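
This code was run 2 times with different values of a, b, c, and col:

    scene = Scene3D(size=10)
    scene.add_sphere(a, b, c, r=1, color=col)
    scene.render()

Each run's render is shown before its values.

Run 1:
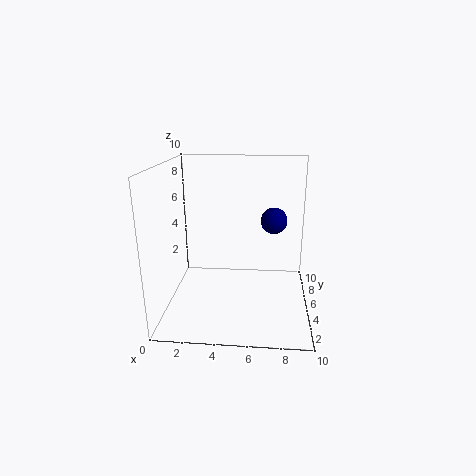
a = 7.5, b = 7.5, c = 5.5, col = 'navy'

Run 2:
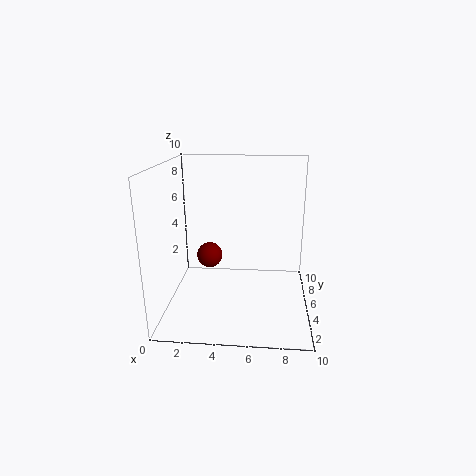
a = 2.5, b = 7.5, c = 2.5, col = 'maroon'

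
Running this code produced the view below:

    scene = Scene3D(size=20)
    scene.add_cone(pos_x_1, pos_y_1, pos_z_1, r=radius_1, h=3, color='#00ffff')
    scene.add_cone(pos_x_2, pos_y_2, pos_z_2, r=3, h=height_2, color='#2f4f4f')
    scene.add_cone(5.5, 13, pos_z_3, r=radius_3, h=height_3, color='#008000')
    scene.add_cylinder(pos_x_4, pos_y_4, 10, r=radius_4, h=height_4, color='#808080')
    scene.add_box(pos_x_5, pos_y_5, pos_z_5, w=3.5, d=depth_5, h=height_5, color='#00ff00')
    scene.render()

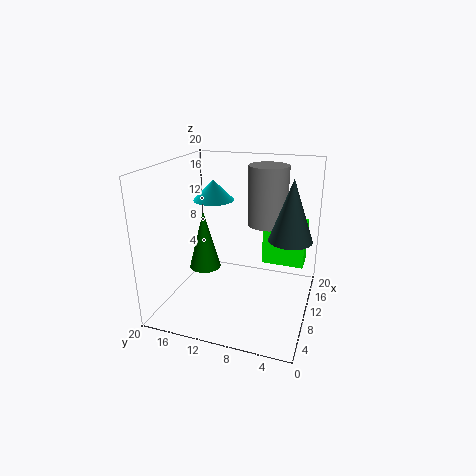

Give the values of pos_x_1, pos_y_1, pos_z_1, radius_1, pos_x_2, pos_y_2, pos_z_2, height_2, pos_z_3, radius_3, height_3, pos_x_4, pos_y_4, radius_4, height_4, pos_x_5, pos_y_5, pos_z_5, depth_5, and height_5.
pos_x_1 = 13.5; pos_y_1 = 15; pos_z_1 = 14; radius_1 = 3; pos_x_2 = 11.5; pos_y_2 = 3; pos_z_2 = 10; height_2 = 8.5; pos_z_3 = 7.5; radius_3 = 2; height_3 = 7.5; pos_x_4 = 16.5; pos_y_4 = 7.5; radius_4 = 3; height_4 = 9; pos_x_5 = 16; pos_y_5 = 1.5; pos_z_5 = 3.5; depth_5 = 6.5; height_5 = 7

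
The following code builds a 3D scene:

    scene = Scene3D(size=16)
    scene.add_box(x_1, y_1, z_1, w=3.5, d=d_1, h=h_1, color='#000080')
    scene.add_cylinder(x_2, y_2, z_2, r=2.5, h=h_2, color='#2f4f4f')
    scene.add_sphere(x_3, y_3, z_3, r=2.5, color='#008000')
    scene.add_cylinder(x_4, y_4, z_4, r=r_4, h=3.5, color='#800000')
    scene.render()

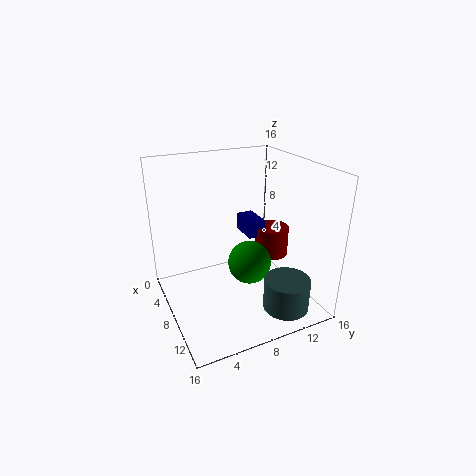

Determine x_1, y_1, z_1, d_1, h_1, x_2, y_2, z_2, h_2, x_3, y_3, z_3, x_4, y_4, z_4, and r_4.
x_1 = 3.5; y_1 = 10; z_1 = 7; d_1 = 2; h_1 = 2; x_2 = 13; y_2 = 11.5; z_2 = 1; h_2 = 3.5; x_3 = 8; y_3 = 9.5; z_3 = 4.5; x_4 = 7; y_4 = 13; z_4 = 4.5; r_4 = 2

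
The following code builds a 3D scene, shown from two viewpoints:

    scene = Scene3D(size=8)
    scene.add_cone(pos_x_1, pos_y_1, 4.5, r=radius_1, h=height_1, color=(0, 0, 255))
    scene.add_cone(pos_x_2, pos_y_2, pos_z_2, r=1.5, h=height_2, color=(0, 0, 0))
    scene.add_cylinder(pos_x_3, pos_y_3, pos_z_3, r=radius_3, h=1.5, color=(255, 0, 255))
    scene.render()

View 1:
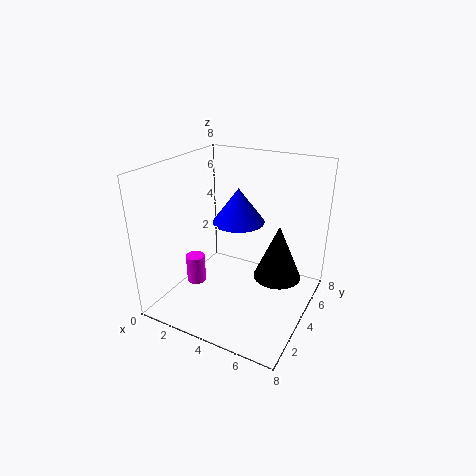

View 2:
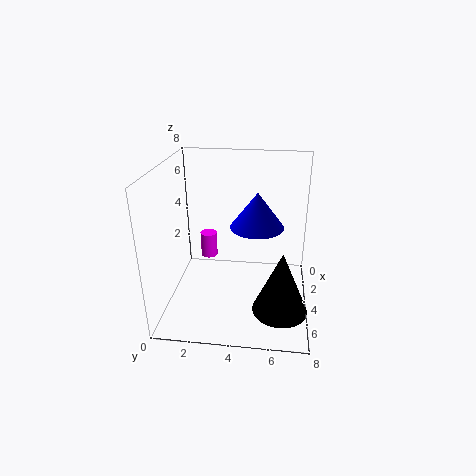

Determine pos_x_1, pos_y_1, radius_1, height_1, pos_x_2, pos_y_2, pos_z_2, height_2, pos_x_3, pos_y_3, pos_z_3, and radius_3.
pos_x_1 = 3.5, pos_y_1 = 5, radius_1 = 1.5, height_1 = 2, pos_x_2 = 5.5, pos_y_2 = 6.5, pos_z_2 = 0.5, height_2 = 3.5, pos_x_3 = 2.5, pos_y_3 = 2, pos_z_3 = 2, radius_3 = 0.5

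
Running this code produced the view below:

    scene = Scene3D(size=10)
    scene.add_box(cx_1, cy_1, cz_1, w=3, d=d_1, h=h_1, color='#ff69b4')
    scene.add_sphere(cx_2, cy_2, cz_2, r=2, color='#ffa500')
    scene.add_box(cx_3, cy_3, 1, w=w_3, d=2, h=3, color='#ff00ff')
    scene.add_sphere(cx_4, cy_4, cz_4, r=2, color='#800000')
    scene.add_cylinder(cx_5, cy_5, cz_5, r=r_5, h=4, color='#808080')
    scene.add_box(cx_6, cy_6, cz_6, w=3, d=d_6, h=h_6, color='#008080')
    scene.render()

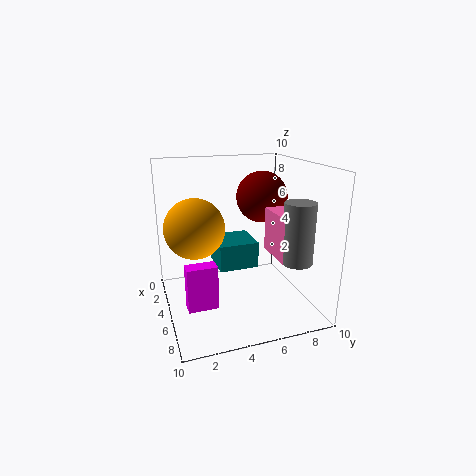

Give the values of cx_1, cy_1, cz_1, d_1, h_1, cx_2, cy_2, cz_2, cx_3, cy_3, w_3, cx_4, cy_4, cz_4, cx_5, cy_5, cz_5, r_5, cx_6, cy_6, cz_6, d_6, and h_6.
cx_1 = 5
cy_1 = 7
cz_1 = 4
d_1 = 2
h_1 = 3
cx_2 = 5
cy_2 = 2
cz_2 = 6
cx_3 = 6
cy_3 = 1
w_3 = 1
cx_4 = 2
cy_4 = 8
cz_4 = 7
cx_5 = 8
cy_5 = 8
cz_5 = 4
r_5 = 1
cx_6 = 1
cy_6 = 4
cz_6 = 2
d_6 = 3
h_6 = 2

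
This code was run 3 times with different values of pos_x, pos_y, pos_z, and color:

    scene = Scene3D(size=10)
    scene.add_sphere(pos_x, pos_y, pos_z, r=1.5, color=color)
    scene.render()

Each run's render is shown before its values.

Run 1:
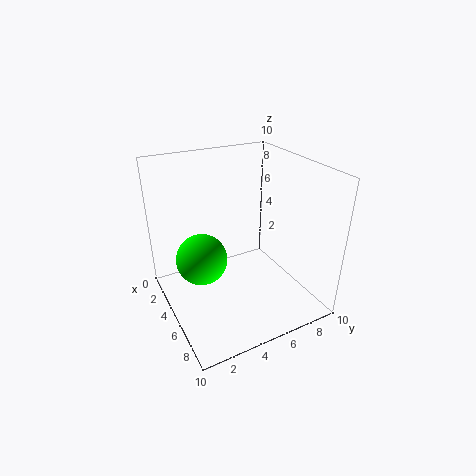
pos_x = 7
pos_y = 1.5
pos_z = 5.5
color = 'lime'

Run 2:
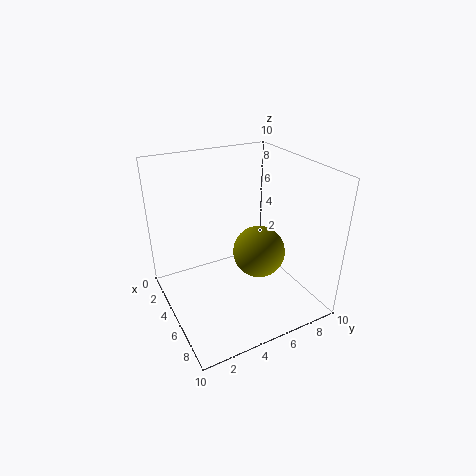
pos_x = 8.5
pos_y = 4.5
pos_z = 6
color = 'olive'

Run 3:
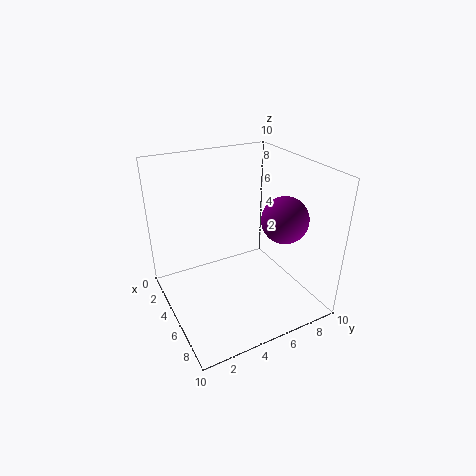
pos_x = 7.5
pos_y = 7
pos_z = 7
color = 'purple'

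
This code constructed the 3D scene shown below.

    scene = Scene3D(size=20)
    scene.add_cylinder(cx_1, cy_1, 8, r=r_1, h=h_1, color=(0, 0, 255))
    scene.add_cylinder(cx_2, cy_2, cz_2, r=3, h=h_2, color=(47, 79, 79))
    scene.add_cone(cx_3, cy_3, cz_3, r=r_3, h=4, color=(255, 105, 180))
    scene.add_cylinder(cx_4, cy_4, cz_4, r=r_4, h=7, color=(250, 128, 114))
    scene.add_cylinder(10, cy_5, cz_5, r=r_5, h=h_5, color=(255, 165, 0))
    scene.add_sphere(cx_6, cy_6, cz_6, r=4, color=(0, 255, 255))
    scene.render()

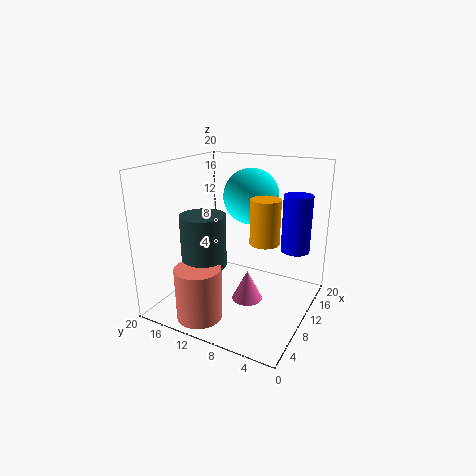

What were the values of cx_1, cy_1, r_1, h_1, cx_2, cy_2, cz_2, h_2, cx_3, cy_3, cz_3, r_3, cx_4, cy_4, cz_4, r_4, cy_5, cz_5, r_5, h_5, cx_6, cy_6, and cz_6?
cx_1 = 14, cy_1 = 3, r_1 = 2, h_1 = 8, cx_2 = 6, cy_2 = 13, cz_2 = 7, h_2 = 7, cx_3 = 7, cy_3 = 7, cz_3 = 3, r_3 = 2, cx_4 = 3, cy_4 = 12, cz_4 = 1, r_4 = 3, cy_5 = 6, cz_5 = 10, r_5 = 2, h_5 = 6, cx_6 = 14, cy_6 = 10, cz_6 = 15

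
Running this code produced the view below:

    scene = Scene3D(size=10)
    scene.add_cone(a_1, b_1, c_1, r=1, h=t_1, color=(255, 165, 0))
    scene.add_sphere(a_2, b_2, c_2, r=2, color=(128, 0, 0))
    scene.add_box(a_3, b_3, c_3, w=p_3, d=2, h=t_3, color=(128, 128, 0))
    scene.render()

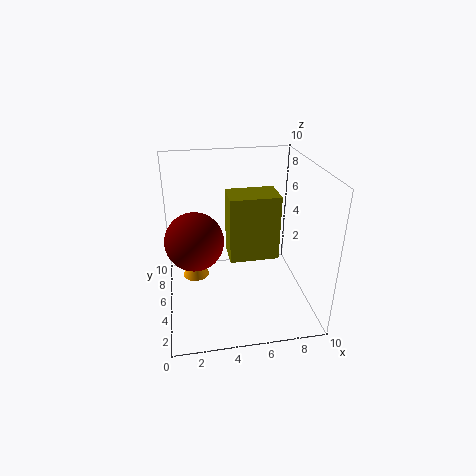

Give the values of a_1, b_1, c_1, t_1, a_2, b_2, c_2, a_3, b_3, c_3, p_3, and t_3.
a_1 = 2, b_1 = 7, c_1 = 1, t_1 = 2, a_2 = 2, b_2 = 5, c_2 = 5, a_3 = 4, b_3 = 2, c_3 = 5, p_3 = 3, t_3 = 4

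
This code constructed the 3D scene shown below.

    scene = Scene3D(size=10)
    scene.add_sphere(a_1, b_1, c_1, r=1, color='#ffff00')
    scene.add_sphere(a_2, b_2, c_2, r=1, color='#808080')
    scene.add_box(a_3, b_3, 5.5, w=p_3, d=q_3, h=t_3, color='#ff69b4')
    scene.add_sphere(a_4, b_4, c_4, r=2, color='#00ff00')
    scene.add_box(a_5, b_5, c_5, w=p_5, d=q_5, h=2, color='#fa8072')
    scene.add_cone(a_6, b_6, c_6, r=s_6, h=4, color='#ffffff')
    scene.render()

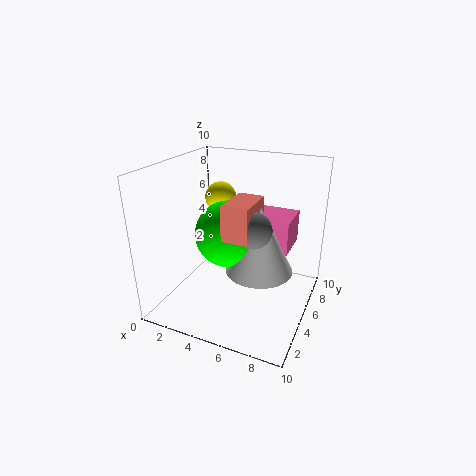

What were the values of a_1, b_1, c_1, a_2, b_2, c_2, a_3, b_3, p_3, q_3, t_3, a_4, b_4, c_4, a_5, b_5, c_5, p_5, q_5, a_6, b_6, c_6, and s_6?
a_1 = 4
b_1 = 4.5
c_1 = 8
a_2 = 7.5
b_2 = 1.5
c_2 = 7.5
a_3 = 6
b_3 = 3
p_3 = 3
q_3 = 2.5
t_3 = 2
a_4 = 5.5
b_4 = 2.5
c_4 = 6.5
a_5 = 6
b_5 = 0.5
c_5 = 7
p_5 = 1.5
q_5 = 2.5
a_6 = 7.5
b_6 = 2.5
c_6 = 4.5
s_6 = 2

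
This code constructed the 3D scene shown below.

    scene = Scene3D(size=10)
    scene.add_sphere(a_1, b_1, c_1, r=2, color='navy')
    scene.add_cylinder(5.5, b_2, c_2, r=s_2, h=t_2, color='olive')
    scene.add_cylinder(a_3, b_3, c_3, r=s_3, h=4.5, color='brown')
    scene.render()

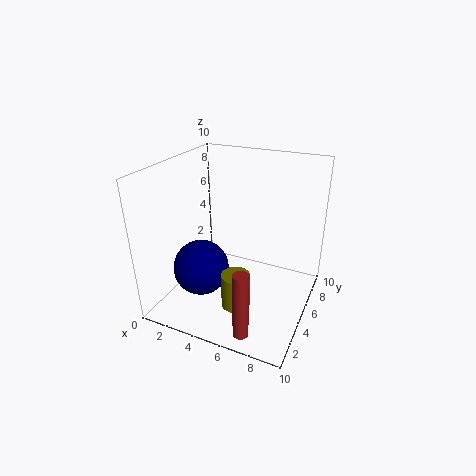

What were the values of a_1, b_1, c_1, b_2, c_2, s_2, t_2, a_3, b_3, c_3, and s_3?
a_1 = 2.5, b_1 = 4, c_1 = 2.5, b_2 = 3.5, c_2 = 0.5, s_2 = 1, t_2 = 2.5, a_3 = 7, b_3 = 1, c_3 = 0.5, s_3 = 0.5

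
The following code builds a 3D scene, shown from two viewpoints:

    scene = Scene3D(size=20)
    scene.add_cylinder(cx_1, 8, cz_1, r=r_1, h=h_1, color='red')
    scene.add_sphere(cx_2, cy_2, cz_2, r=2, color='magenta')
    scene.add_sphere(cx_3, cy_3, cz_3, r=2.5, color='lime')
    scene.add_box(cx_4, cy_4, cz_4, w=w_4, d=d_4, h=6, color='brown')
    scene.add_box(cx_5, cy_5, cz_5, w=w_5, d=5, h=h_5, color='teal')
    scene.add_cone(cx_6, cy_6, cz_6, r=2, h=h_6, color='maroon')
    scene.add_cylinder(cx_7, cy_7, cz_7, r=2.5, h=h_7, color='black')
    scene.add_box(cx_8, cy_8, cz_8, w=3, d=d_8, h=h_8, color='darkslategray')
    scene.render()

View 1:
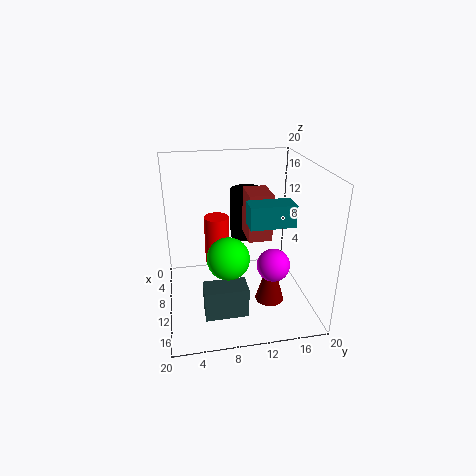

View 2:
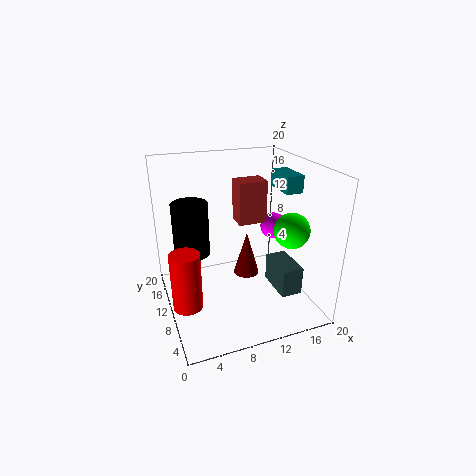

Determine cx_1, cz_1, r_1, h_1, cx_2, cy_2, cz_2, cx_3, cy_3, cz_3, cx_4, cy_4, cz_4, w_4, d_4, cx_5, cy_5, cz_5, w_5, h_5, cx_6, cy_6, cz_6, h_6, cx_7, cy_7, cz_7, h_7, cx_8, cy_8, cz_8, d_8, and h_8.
cx_1 = 2
cz_1 = 2
r_1 = 2
h_1 = 8
cx_2 = 17
cy_2 = 13
cz_2 = 9.5
cx_3 = 17
cy_3 = 7.5
cz_3 = 11
cx_4 = 10.5
cy_4 = 10.5
cz_4 = 11.5
w_4 = 4
d_4 = 3
cx_5 = 17
cy_5 = 9.5
cz_5 = 15.5
w_5 = 2.5
h_5 = 2.5
cx_6 = 13
cy_6 = 14
cz_6 = 1.5
h_6 = 7
cx_7 = 4
cy_7 = 12.5
cz_7 = 7.5
h_7 = 7.5
cx_8 = 14.5
cy_8 = 4.5
cz_8 = 2.5
d_8 = 5.5
h_8 = 4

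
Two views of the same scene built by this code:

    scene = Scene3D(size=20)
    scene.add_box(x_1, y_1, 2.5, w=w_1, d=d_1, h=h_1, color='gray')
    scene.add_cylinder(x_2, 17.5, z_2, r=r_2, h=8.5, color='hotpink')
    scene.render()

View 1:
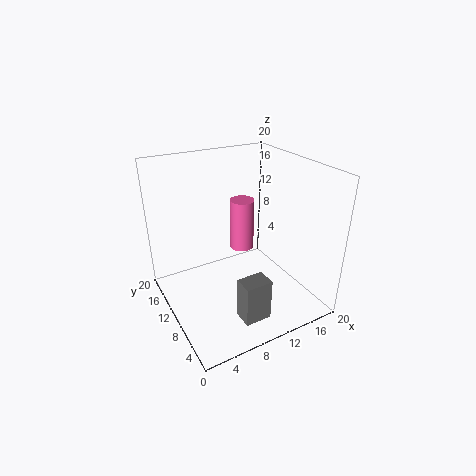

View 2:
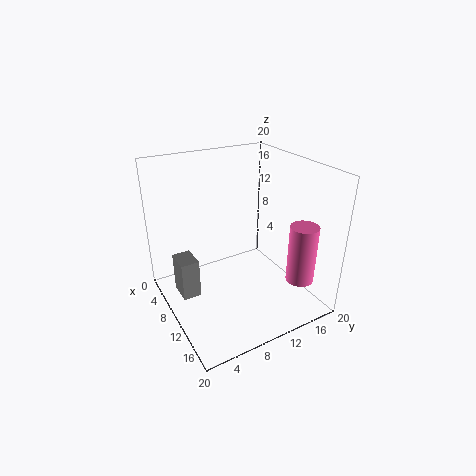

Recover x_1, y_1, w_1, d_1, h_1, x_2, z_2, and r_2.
x_1 = 6.5
y_1 = 1.5
w_1 = 3.5
d_1 = 2.5
h_1 = 5.5
x_2 = 15
z_2 = 3.5
r_2 = 2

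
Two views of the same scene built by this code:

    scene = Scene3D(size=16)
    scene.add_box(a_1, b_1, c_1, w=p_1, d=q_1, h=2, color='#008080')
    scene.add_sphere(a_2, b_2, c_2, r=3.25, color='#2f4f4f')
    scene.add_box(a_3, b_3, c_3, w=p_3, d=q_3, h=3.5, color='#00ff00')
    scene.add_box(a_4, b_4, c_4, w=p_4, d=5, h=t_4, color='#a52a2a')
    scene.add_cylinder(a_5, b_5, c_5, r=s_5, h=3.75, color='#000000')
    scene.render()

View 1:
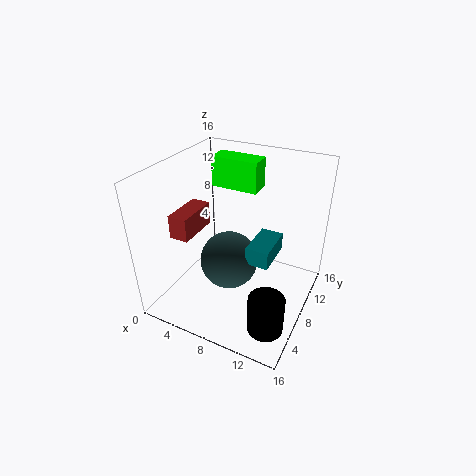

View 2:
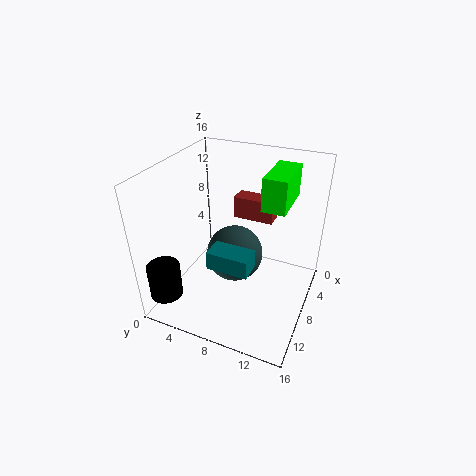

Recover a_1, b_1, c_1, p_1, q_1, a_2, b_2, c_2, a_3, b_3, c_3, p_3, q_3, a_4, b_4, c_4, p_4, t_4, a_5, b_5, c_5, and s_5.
a_1 = 9.75; b_1 = 6.25; c_1 = 6.25; p_1 = 2.5; q_1 = 4.5; a_2 = 7.25; b_2 = 7.25; c_2 = 5.25; a_3 = 3.25; b_3 = 10.75; c_3 = 12.25; p_3 = 5.5; q_3 = 2.5; a_4 = 0.75; b_4 = 5.25; c_4 = 7.5; p_4 = 2.25; t_4 = 2.75; a_5 = 14; b_5 = 2; c_5 = 2.75; s_5 = 1.75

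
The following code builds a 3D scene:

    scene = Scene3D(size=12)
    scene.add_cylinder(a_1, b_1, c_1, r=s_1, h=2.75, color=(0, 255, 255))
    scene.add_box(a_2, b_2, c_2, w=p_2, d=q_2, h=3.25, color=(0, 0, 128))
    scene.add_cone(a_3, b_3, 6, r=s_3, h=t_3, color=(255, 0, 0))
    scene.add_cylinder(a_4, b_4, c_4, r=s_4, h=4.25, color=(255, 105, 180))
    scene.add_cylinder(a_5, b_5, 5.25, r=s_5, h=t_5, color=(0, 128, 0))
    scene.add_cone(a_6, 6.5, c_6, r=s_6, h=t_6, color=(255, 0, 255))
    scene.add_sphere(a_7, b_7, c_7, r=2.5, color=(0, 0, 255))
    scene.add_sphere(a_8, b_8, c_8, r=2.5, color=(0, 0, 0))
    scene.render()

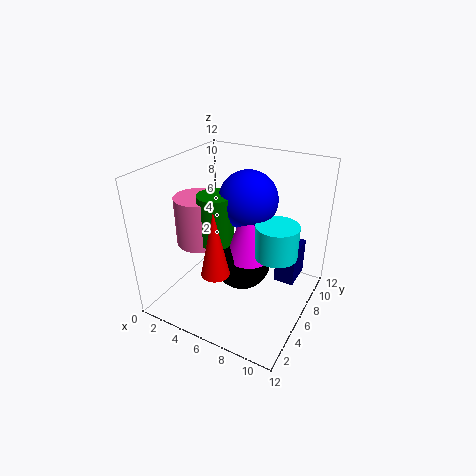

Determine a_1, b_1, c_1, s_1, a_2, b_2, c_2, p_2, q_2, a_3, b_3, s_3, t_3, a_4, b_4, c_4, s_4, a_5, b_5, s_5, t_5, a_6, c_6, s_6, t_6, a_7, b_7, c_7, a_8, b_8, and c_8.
a_1 = 9.25; b_1 = 6.5; c_1 = 5; s_1 = 1.75; a_2 = 8.75; b_2 = 7.75; c_2 = 1.5; p_2 = 1.75; q_2 = 2.75; a_3 = 7; b_3 = 1; s_3 = 1; t_3 = 4.75; a_4 = 2.25; b_4 = 5.75; c_4 = 4.75; s_4 = 2; a_5 = 4; b_5 = 5.75; s_5 = 1.5; t_5 = 4.25; a_6 = 6.75; c_6 = 4.25; s_6 = 2; t_6 = 5.25; a_7 = 6; b_7 = 7.75; c_7 = 8.75; a_8 = 6; b_8 = 6.75; c_8 = 3.25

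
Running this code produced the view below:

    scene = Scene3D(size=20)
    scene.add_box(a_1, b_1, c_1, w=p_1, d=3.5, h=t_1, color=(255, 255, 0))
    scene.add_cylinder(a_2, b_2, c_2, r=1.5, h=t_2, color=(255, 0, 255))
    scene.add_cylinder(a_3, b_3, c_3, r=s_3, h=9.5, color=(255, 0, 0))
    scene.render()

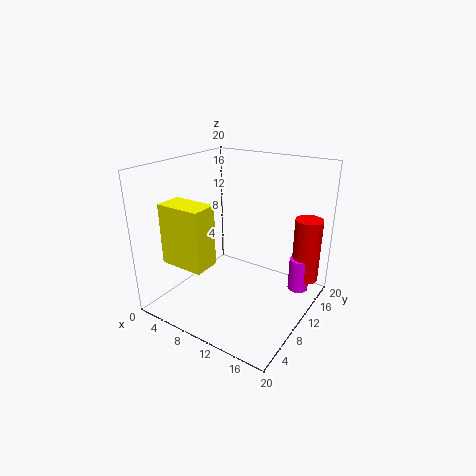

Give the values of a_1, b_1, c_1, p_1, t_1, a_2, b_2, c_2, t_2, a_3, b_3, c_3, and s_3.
a_1 = 3.5
b_1 = 2
c_1 = 8
p_1 = 6
t_1 = 8
a_2 = 17
b_2 = 16
c_2 = 1
t_2 = 5
a_3 = 17.5
b_3 = 17
c_3 = 2.5
s_3 = 2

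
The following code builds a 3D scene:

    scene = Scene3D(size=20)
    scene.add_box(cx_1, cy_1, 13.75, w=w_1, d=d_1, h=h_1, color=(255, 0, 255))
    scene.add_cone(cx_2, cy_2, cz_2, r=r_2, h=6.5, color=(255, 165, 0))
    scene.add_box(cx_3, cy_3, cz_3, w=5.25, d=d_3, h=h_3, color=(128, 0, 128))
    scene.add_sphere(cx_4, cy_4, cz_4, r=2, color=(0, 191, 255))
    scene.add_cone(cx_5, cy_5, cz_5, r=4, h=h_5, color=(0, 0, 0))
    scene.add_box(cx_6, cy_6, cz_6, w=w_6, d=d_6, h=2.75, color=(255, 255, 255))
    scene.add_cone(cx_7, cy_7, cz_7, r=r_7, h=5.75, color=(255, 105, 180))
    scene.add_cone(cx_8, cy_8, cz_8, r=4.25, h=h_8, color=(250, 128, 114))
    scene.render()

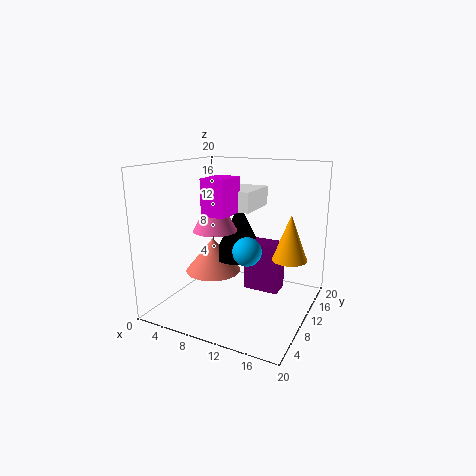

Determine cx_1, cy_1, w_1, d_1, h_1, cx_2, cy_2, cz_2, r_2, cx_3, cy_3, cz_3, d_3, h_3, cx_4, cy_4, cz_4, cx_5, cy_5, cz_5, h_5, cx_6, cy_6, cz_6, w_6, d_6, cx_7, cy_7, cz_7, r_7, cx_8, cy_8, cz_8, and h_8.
cx_1 = 7; cy_1 = 5.5; w_1 = 3.25; d_1 = 4.5; h_1 = 4.75; cx_2 = 16.5; cy_2 = 13.25; cz_2 = 6.75; r_2 = 2.5; cx_3 = 9.75; cy_3 = 12.5; cz_3 = 1.25; d_3 = 3.25; h_3 = 7.25; cx_4 = 11.75; cy_4 = 9.25; cz_4 = 8.5; cx_5 = 8; cy_5 = 14.5; cz_5 = 5.5; h_5 = 8.25; cx_6 = 5.5; cy_6 = 9.5; cz_6 = 13.75; w_6 = 6.25; d_6 = 6.75; cx_7 = 5.75; cy_7 = 11; cz_7 = 10.25; r_7 = 3.25; cx_8 = 4.5; cy_8 = 12.25; cz_8 = 3.25; h_8 = 5.25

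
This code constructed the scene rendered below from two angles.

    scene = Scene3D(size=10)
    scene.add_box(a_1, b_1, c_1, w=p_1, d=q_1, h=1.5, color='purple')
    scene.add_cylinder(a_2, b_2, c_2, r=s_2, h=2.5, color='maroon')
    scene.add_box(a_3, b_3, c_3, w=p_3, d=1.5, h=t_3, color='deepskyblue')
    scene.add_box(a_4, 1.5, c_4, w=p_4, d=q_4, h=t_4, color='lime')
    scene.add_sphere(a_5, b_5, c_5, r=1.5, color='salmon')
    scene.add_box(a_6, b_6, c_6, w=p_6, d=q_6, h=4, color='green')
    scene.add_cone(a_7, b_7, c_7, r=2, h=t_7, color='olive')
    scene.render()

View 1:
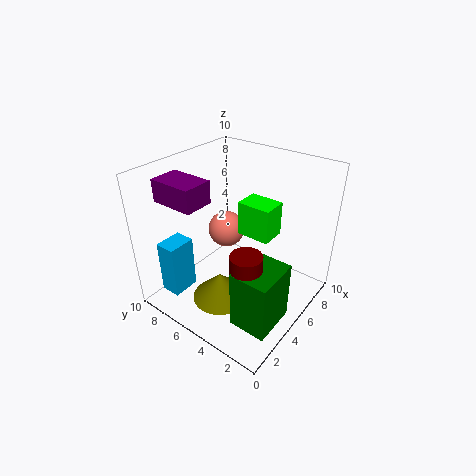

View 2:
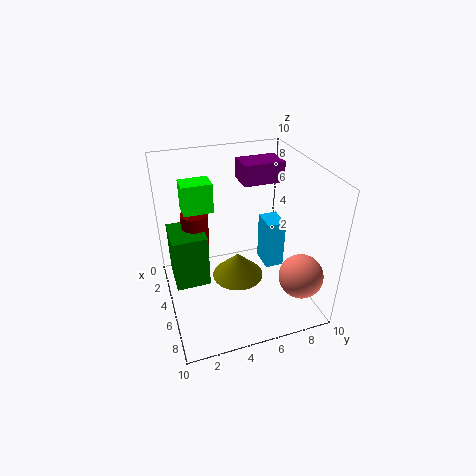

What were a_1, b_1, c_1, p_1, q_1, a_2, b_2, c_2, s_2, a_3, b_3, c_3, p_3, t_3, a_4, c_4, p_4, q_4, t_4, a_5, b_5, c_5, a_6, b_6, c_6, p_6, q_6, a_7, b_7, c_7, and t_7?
a_1 = 1.5; b_1 = 6; c_1 = 8; p_1 = 2; q_1 = 3; a_2 = 2.5; b_2 = 2.5; c_2 = 3.5; s_2 = 1; a_3 = 1.5; b_3 = 8; c_3 = 0.5; p_3 = 2; t_3 = 4; a_4 = 3; c_4 = 7; p_4 = 1.5; q_4 = 2; t_4 = 2; a_5 = 8; b_5 = 8.5; c_5 = 3; a_6 = 1.5; b_6 = 0.5; c_6 = 1; p_6 = 3; q_6 = 2.5; a_7 = 3.5; b_7 = 5.5; c_7 = 0.5; t_7 = 2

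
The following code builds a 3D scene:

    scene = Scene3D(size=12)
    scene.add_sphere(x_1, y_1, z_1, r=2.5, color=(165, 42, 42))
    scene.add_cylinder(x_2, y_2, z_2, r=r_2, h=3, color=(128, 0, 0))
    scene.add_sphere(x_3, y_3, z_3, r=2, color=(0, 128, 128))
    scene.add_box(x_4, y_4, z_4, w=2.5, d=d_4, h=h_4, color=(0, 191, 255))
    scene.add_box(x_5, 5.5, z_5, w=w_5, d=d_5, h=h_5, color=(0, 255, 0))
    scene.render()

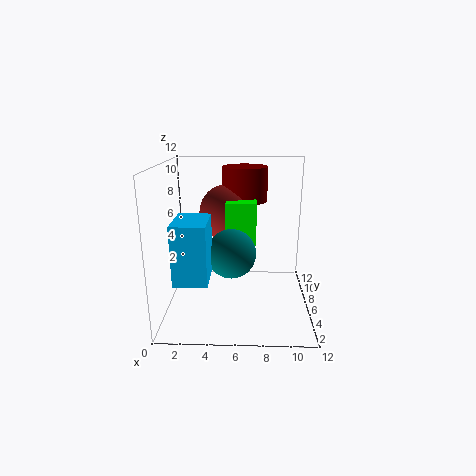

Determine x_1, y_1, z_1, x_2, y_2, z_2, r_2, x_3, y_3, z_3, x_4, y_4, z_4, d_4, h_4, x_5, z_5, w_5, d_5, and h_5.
x_1 = 5, y_1 = 8.5, z_1 = 7.5, x_2 = 6.5, y_2 = 9, z_2 = 8.5, r_2 = 2, x_3 = 5.5, y_3 = 5, z_3 = 5, x_4 = 1.5, y_4 = 1, z_4 = 4, d_4 = 3.5, h_4 = 4.5, x_5 = 5, z_5 = 5.5, w_5 = 2.5, d_5 = 3, h_5 = 3.5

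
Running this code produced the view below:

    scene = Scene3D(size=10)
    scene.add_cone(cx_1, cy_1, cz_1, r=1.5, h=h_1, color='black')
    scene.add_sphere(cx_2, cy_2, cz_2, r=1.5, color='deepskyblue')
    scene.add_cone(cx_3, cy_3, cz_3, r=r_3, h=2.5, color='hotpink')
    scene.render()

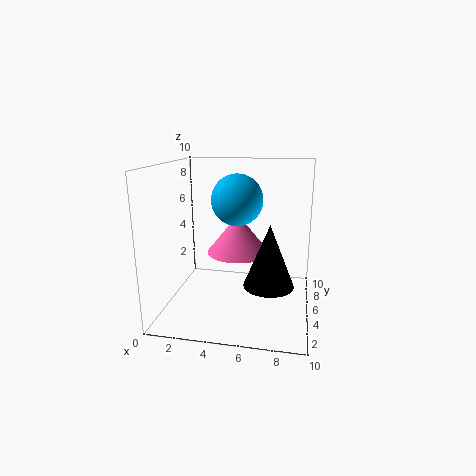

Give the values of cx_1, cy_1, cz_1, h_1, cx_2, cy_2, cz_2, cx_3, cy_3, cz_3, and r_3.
cx_1 = 7.5, cy_1 = 1.75, cz_1 = 3.25, h_1 = 3.75, cx_2 = 5.5, cy_2 = 2.25, cz_2 = 8.25, cx_3 = 5.25, cy_3 = 3.75, cz_3 = 4.5, r_3 = 2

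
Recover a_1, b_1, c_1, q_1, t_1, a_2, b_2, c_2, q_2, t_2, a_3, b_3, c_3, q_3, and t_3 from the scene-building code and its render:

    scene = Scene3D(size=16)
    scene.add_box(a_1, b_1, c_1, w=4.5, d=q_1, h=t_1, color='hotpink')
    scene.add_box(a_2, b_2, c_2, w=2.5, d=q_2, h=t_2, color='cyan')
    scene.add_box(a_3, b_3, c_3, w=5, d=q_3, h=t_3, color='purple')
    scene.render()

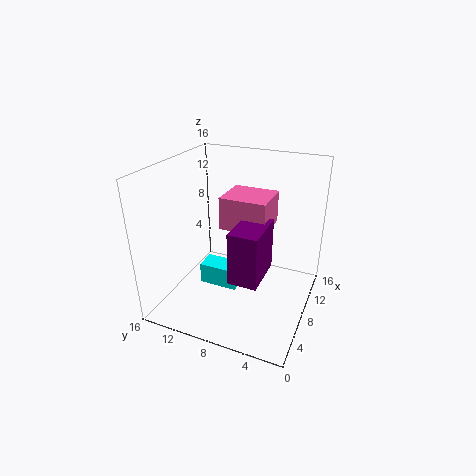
a_1 = 6.5
b_1 = 4.5
c_1 = 9.5
q_1 = 5
t_1 = 3.5
a_2 = 7
b_2 = 8
c_2 = 1.5
q_2 = 4.5
t_2 = 2.5
a_3 = 3
b_3 = 4
c_3 = 5.5
q_3 = 3
t_3 = 5.5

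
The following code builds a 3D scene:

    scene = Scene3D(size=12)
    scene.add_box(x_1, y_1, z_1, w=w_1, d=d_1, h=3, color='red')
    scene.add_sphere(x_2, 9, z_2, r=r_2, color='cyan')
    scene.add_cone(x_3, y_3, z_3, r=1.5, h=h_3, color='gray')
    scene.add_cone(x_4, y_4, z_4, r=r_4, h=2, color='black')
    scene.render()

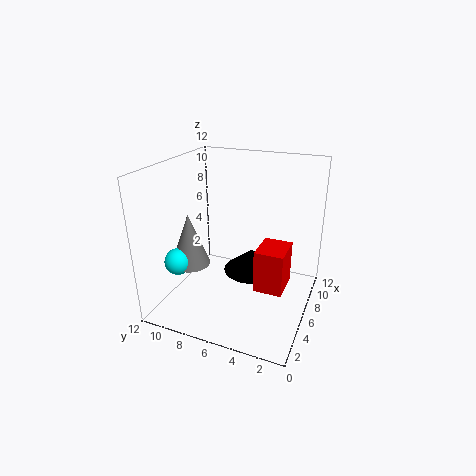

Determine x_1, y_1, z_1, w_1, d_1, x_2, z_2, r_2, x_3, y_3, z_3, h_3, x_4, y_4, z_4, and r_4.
x_1 = 1.5
y_1 = 1
z_1 = 4.5
w_1 = 2.5
d_1 = 2
x_2 = 1.5
z_2 = 5.5
r_2 = 1
x_3 = 2.5
y_3 = 8.5
z_3 = 5
h_3 = 4
x_4 = 8
y_4 = 5.5
z_4 = 2
r_4 = 2.5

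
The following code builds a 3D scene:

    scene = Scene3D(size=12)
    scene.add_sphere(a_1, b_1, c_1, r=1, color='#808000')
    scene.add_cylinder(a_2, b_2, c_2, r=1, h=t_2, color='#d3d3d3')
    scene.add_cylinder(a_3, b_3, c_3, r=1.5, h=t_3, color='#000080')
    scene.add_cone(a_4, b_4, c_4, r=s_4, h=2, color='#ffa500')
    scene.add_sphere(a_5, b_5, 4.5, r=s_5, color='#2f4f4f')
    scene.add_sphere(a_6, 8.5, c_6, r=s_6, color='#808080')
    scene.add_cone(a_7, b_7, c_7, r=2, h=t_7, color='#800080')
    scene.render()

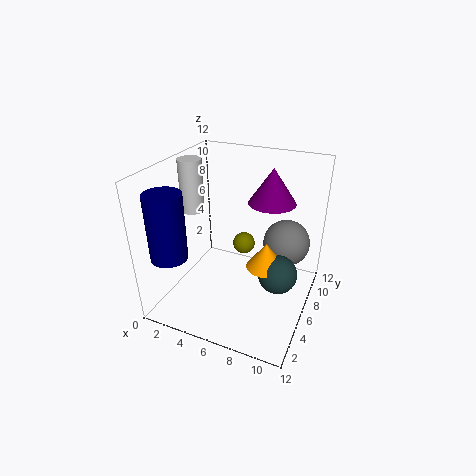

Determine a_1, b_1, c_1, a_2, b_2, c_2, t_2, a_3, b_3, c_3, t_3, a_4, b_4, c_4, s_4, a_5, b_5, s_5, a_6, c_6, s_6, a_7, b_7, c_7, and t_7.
a_1 = 5.5, b_1 = 8.5, c_1 = 4, a_2 = 1.5, b_2 = 6.5, c_2 = 7.5, t_2 = 4.5, a_3 = 1.5, b_3 = 2.5, c_3 = 5, t_3 = 5.5, a_4 = 9, b_4 = 4.5, c_4 = 5, s_4 = 1.5, a_5 = 10, b_5 = 4.5, s_5 = 1.5, a_6 = 9.5, c_6 = 5, s_6 = 2, a_7 = 8, b_7 = 8.5, c_7 = 8.5, t_7 = 3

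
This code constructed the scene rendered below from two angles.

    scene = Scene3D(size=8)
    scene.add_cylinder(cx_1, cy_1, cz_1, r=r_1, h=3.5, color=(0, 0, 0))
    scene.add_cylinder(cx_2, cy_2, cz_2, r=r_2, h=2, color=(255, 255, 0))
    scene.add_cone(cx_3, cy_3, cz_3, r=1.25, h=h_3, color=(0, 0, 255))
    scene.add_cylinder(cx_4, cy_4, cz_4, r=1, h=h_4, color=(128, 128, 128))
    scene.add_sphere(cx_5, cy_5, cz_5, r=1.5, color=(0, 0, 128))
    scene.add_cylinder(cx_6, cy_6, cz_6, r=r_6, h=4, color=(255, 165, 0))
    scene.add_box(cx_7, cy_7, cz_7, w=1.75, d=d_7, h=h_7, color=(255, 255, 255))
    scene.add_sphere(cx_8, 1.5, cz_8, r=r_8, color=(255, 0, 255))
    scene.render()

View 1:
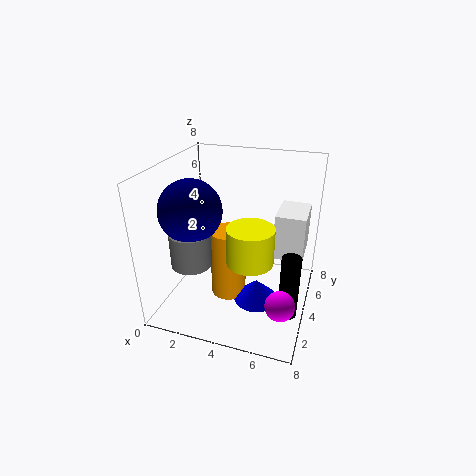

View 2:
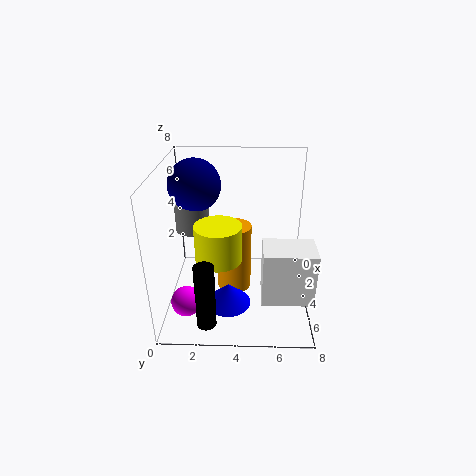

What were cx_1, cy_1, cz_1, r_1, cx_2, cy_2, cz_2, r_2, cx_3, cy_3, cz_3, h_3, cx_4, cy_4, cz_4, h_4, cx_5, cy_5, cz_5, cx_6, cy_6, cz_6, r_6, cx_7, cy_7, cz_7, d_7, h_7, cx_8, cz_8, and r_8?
cx_1 = 7.25, cy_1 = 2.5, cz_1 = 0.75, r_1 = 0.5, cx_2 = 5, cy_2 = 3, cz_2 = 3.25, r_2 = 1.25, cx_3 = 5.25, cy_3 = 3.5, cz_3 = 0.5, h_3 = 1.25, cx_4 = 2.5, cy_4 = 1.25, cz_4 = 3.75, h_4 = 1.75, cx_5 = 2.5, cy_5 = 1.5, cz_5 = 6.5, cx_6 = 3.5, cy_6 = 3.75, cz_6 = 0.5, r_6 = 1, cx_7 = 5.75, cy_7 = 5.25, cz_7 = 2.25, d_7 = 2.5, h_7 = 2.75, cx_8 = 7, cz_8 = 2, r_8 = 0.75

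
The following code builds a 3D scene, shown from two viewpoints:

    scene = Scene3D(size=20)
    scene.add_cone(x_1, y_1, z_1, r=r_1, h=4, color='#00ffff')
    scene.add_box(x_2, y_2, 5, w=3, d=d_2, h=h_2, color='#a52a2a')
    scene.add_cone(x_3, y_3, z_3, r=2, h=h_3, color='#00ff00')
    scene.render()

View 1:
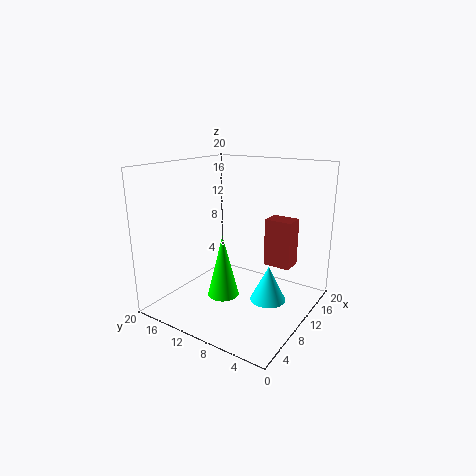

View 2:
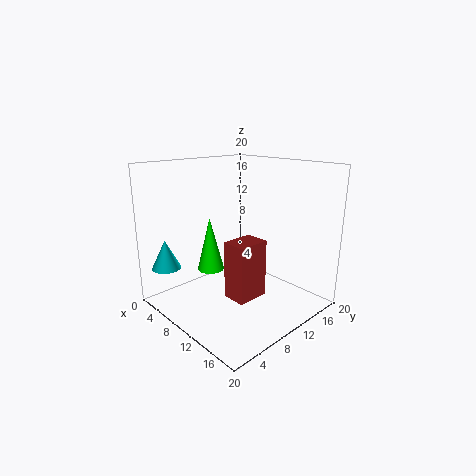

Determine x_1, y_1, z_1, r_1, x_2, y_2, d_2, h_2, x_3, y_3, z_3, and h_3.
x_1 = 4
y_1 = 2
z_1 = 6
r_1 = 2
x_2 = 14
y_2 = 4
d_2 = 4
h_2 = 7
x_3 = 5
y_3 = 9
z_3 = 4
h_3 = 8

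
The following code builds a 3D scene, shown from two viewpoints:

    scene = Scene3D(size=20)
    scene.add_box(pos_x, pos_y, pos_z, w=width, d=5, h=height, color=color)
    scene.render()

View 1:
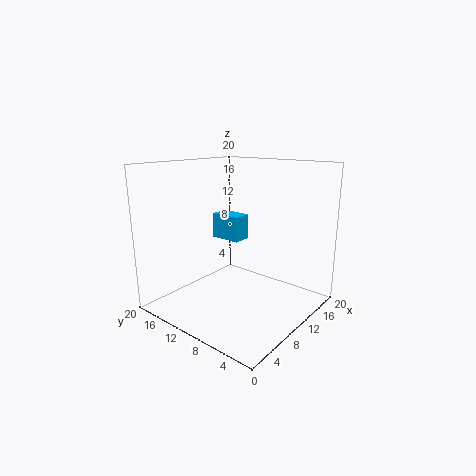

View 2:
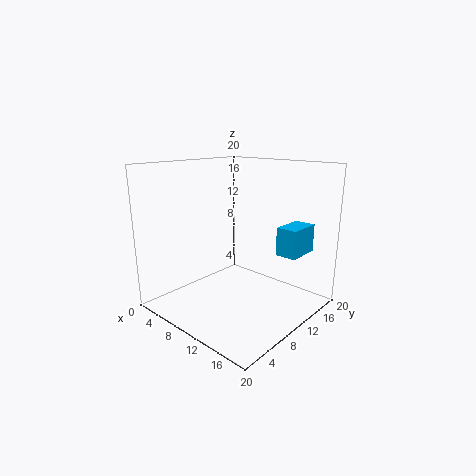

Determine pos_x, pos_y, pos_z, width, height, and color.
pos_x = 14
pos_y = 13.5
pos_z = 7.5
width = 3
height = 4
color = 'deepskyblue'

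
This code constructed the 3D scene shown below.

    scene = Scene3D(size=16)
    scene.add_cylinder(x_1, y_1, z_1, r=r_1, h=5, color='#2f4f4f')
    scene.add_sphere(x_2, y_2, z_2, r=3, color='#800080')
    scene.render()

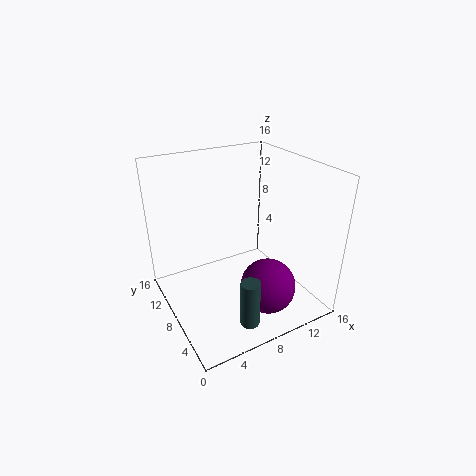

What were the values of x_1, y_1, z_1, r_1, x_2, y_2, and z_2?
x_1 = 6, y_1 = 2, z_1 = 1.5, r_1 = 1, x_2 = 9.5, y_2 = 4, z_2 = 3.5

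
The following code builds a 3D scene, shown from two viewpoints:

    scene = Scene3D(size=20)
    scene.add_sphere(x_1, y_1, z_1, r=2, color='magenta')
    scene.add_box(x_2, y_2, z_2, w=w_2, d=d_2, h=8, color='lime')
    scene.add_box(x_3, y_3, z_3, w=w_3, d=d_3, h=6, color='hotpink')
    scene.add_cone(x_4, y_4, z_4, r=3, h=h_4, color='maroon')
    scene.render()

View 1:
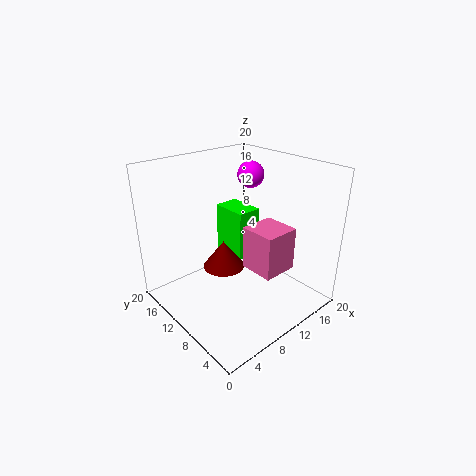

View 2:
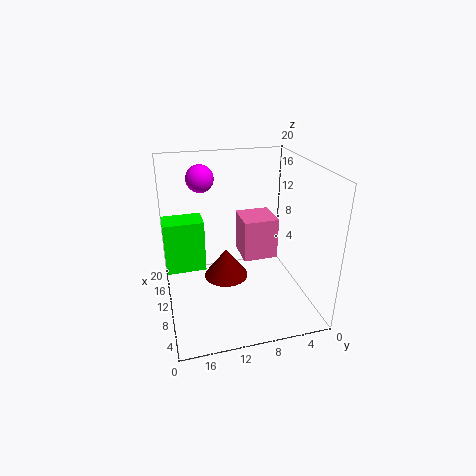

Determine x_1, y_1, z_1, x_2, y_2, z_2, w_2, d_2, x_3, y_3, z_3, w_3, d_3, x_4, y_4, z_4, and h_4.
x_1 = 16; y_1 = 14; z_1 = 17; x_2 = 14; y_2 = 14; z_2 = 3; w_2 = 4; d_2 = 6; x_3 = 10; y_3 = 4; z_3 = 6; w_3 = 5; d_3 = 5; x_4 = 9; y_4 = 12; z_4 = 5; h_4 = 4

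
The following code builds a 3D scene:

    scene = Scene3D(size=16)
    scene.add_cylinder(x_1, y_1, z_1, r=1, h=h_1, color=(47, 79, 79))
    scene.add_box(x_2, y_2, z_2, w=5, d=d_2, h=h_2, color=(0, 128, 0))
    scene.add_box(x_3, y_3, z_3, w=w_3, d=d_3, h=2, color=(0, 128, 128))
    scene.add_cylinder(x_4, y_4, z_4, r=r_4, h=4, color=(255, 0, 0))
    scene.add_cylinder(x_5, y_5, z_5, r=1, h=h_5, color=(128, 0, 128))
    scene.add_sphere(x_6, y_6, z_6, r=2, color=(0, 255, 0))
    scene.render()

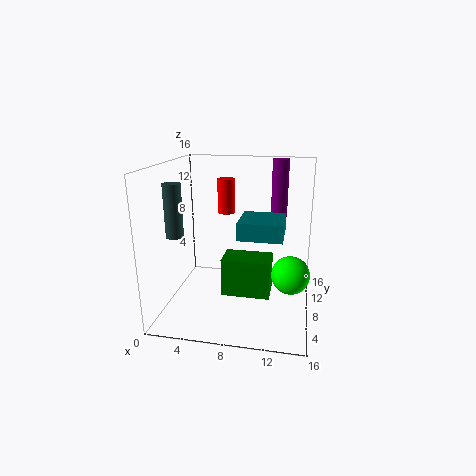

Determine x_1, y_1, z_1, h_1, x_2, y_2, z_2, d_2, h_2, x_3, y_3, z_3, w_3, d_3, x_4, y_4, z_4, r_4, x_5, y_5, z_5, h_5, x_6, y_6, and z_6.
x_1 = 1
y_1 = 7
z_1 = 8
h_1 = 6
x_2 = 7
y_2 = 4
z_2 = 3
d_2 = 3
h_2 = 4
x_3 = 8
y_3 = 7
z_3 = 8
w_3 = 5
d_3 = 5
x_4 = 6
y_4 = 11
z_4 = 10
r_4 = 1
x_5 = 12
y_5 = 14
z_5 = 9
h_5 = 7
x_6 = 14
y_6 = 6
z_6 = 5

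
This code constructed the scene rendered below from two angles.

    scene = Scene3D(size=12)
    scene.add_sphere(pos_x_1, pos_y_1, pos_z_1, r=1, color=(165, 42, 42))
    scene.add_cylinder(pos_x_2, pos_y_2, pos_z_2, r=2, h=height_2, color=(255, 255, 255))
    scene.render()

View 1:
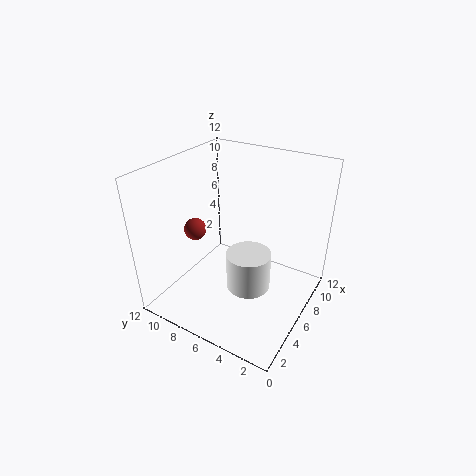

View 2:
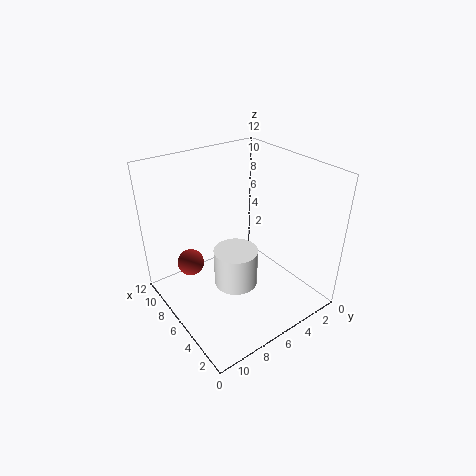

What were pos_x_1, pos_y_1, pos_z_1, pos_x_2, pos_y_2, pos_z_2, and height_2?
pos_x_1 = 6
pos_y_1 = 10.5
pos_z_1 = 5.5
pos_x_2 = 7
pos_y_2 = 5.5
pos_z_2 = 0.5
height_2 = 3.5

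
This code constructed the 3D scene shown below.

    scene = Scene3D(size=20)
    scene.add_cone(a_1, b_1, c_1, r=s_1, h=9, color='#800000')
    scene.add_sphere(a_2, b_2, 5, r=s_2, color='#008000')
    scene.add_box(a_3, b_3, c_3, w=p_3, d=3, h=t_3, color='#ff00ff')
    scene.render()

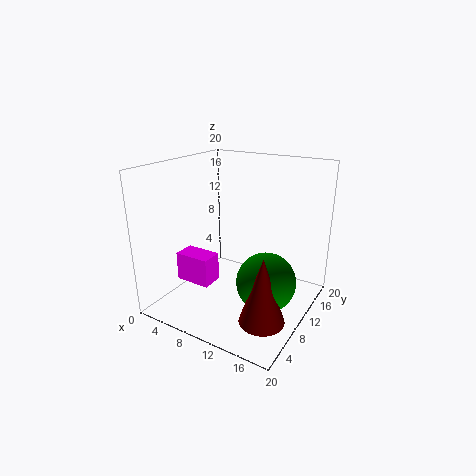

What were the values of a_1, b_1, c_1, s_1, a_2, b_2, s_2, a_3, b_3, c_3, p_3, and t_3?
a_1 = 16, b_1 = 6, c_1 = 1, s_1 = 3, a_2 = 15, b_2 = 9, s_2 = 4, a_3 = 3, b_3 = 5, c_3 = 4, p_3 = 5, t_3 = 4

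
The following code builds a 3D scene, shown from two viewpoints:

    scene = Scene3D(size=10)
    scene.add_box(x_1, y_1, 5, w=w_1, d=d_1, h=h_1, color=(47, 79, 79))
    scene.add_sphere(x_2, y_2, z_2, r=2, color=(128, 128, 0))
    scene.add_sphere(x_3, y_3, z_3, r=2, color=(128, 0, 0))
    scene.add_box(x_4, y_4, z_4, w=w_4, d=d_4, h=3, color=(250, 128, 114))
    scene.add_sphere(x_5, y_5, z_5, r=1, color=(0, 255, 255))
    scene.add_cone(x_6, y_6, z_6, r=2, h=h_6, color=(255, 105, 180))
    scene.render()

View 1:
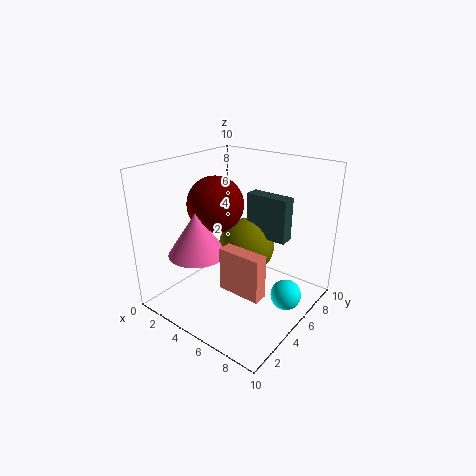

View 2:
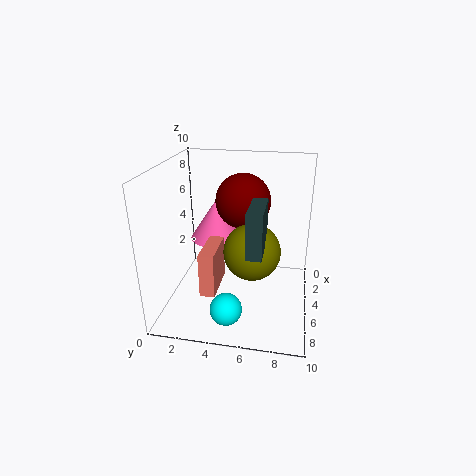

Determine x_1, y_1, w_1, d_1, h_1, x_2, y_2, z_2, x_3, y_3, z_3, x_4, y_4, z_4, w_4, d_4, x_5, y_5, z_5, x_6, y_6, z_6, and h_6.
x_1 = 5; y_1 = 6; w_1 = 3; d_1 = 1; h_1 = 3; x_2 = 5; y_2 = 6; z_2 = 4; x_3 = 3; y_3 = 5; z_3 = 7; x_4 = 5; y_4 = 3; z_4 = 2; w_4 = 3; d_4 = 1; x_5 = 9; y_5 = 5; z_5 = 2; x_6 = 3; y_6 = 3; z_6 = 4; h_6 = 3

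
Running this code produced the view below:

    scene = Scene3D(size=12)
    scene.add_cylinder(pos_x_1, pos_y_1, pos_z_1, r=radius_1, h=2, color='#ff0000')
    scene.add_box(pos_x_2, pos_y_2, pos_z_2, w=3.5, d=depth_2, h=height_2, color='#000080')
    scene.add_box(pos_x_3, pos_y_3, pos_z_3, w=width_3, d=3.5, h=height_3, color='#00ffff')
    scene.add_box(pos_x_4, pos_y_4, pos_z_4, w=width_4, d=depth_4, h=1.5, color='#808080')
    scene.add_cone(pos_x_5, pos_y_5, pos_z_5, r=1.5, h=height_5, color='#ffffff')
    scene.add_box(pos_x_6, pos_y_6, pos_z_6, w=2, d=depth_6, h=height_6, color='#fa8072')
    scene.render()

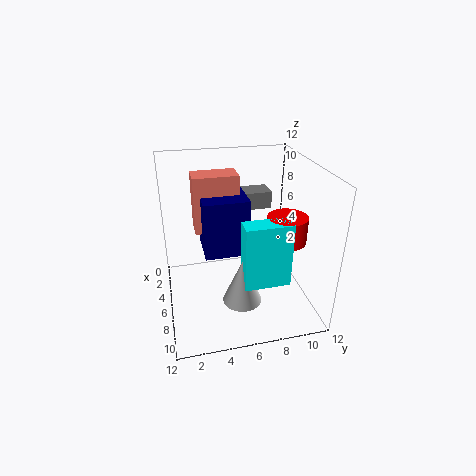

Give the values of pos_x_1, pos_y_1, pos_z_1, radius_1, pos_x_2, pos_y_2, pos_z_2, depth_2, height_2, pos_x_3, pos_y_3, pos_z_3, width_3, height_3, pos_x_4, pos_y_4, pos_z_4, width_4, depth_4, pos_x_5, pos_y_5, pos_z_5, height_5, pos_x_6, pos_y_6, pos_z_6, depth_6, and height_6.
pos_x_1 = 9; pos_y_1 = 9; pos_z_1 = 7; radius_1 = 1.5; pos_x_2 = 4.5; pos_y_2 = 3; pos_z_2 = 5.5; depth_2 = 3.5; height_2 = 4.5; pos_x_3 = 9; pos_y_3 = 5.5; pos_z_3 = 4; width_3 = 1.5; height_3 = 5; pos_x_4 = 2; pos_y_4 = 5.5; pos_z_4 = 7.5; width_4 = 2; depth_4 = 4; pos_x_5 = 9.5; pos_y_5 = 5.5; pos_z_5 = 2.5; height_5 = 3.5; pos_x_6 = 4.5; pos_y_6 = 2.5; pos_z_6 = 7; depth_6 = 3.5; height_6 = 4.5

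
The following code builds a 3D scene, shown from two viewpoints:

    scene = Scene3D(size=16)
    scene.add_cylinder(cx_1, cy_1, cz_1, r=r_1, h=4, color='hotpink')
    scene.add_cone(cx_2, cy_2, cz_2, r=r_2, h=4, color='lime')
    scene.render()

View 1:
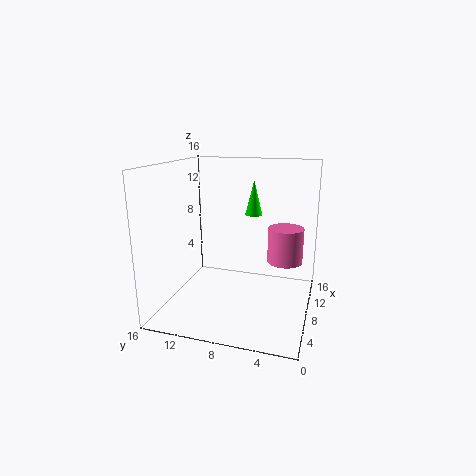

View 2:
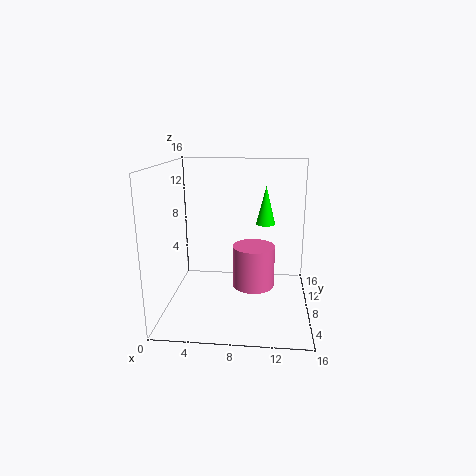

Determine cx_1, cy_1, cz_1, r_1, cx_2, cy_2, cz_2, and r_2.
cx_1 = 10
cy_1 = 3
cz_1 = 5
r_1 = 2
cx_2 = 11
cy_2 = 7
cz_2 = 10
r_2 = 1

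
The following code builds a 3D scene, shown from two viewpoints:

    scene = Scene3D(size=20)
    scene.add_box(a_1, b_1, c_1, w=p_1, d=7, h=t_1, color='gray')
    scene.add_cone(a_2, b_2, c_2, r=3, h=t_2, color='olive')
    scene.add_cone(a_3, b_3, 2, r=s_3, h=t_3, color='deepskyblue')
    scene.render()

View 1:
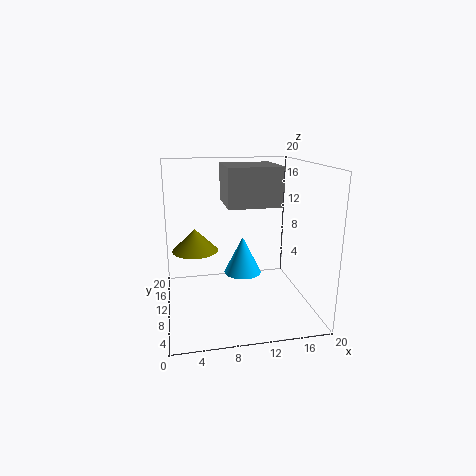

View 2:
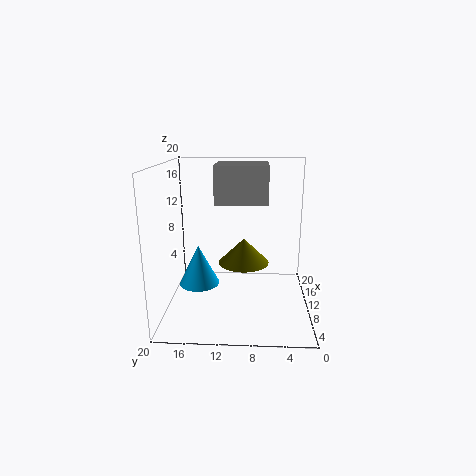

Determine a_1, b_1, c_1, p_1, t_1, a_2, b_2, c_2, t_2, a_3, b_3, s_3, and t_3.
a_1 = 8; b_1 = 6; c_1 = 15; p_1 = 7; t_1 = 5; a_2 = 4; b_2 = 9; c_2 = 9; t_2 = 3; a_3 = 12; b_3 = 16; s_3 = 3; t_3 = 6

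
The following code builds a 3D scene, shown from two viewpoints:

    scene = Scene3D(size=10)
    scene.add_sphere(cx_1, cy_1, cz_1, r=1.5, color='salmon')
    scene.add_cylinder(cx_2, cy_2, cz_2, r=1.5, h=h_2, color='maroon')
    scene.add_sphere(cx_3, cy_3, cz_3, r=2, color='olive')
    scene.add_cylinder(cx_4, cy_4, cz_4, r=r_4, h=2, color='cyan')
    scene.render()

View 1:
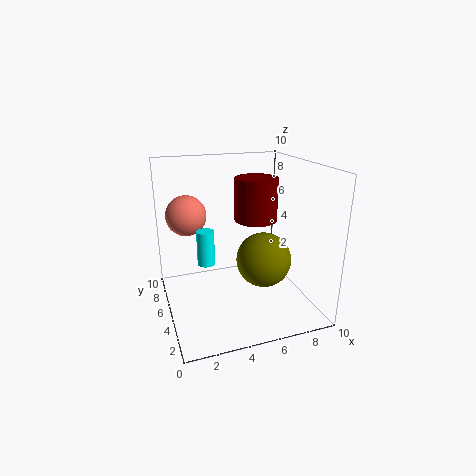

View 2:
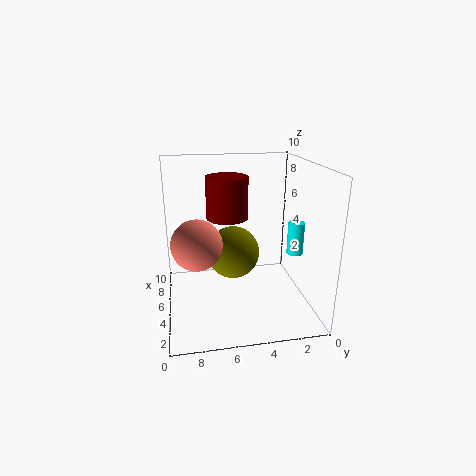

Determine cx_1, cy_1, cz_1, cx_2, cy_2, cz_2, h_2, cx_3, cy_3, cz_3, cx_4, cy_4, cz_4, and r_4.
cx_1 = 2
cy_1 = 8
cz_1 = 6
cx_2 = 6.5
cy_2 = 5.5
cz_2 = 6
h_2 = 3
cx_3 = 7
cy_3 = 5
cz_3 = 3
cx_4 = 2
cy_4 = 2
cz_4 = 5
r_4 = 0.5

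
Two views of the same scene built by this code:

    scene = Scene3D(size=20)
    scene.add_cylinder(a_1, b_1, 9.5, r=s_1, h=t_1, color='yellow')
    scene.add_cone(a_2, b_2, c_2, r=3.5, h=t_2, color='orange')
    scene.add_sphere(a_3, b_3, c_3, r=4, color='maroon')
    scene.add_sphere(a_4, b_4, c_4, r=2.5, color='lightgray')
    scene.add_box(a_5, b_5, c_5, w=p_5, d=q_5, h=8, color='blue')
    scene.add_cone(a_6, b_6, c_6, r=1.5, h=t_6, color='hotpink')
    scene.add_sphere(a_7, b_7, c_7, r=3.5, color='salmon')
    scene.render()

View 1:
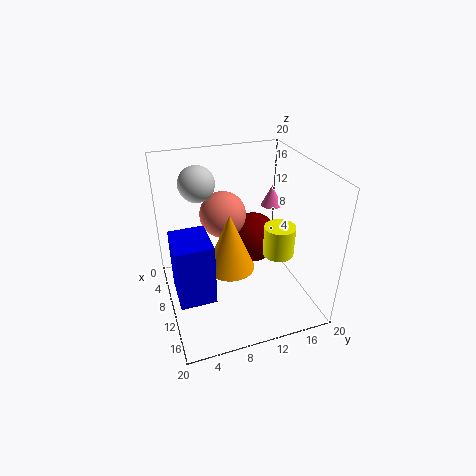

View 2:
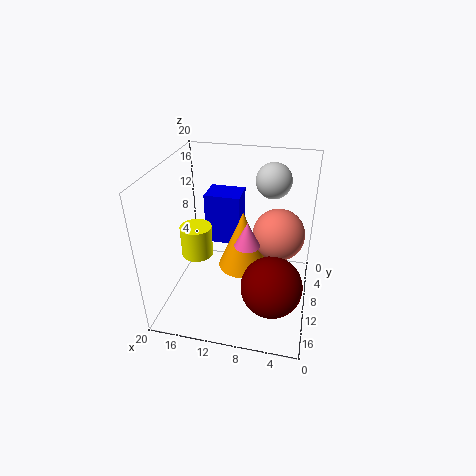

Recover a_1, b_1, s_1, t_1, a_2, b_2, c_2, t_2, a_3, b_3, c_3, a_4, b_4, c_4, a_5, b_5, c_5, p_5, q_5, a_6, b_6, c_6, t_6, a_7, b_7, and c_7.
a_1 = 14.5
b_1 = 14
s_1 = 2
t_1 = 4
a_2 = 9.5
b_2 = 9
c_2 = 5
t_2 = 8.5
a_3 = 4.5
b_3 = 14.5
c_3 = 6
a_4 = 6
b_4 = 5.5
c_4 = 17
a_5 = 11
b_5 = 0.5
c_5 = 5.5
p_5 = 5.5
q_5 = 4.5
a_6 = 7.5
b_6 = 16
c_6 = 13
t_6 = 3
a_7 = 4.5
b_7 = 9.5
c_7 = 11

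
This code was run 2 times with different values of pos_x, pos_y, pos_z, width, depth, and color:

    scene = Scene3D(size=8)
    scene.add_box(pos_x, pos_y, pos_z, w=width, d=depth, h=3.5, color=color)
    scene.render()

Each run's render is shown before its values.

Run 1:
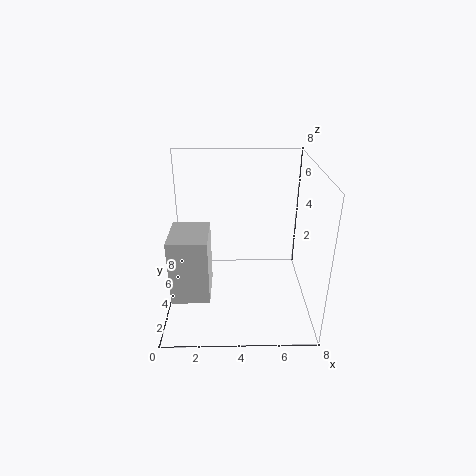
pos_x = 0.5, pos_y = 1.5, pos_z = 1.5, width = 2, depth = 2.5, color = 'lightgray'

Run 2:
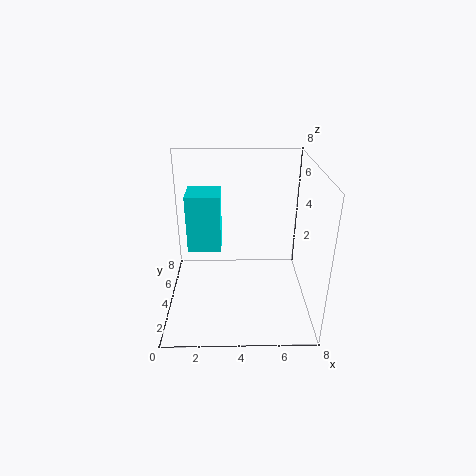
pos_x = 1, pos_y = 5, pos_z = 2.5, width = 2, depth = 2, color = 'cyan'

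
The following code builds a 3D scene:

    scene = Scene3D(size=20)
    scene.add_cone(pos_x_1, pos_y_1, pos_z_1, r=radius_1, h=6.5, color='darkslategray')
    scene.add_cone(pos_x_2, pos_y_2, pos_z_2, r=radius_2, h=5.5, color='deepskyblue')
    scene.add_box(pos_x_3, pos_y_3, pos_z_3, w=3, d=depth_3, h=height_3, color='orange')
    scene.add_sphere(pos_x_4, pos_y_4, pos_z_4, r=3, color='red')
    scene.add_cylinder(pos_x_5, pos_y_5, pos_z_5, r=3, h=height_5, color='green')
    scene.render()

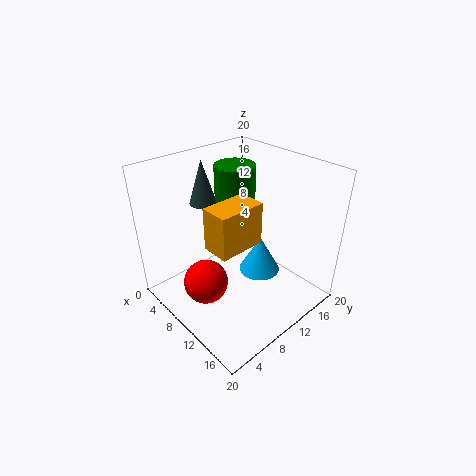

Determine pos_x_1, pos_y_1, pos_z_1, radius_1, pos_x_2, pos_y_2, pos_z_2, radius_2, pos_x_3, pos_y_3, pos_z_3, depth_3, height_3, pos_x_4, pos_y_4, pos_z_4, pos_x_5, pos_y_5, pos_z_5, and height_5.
pos_x_1 = 3
pos_y_1 = 9.5
pos_z_1 = 13
radius_1 = 2
pos_x_2 = 11
pos_y_2 = 13.5
pos_z_2 = 3.5
radius_2 = 3
pos_x_3 = 15.5
pos_y_3 = 0.5
pos_z_3 = 15.5
depth_3 = 5
height_3 = 4.5
pos_x_4 = 9.5
pos_y_4 = 4.5
pos_z_4 = 5
pos_x_5 = 5.5
pos_y_5 = 13.5
pos_z_5 = 12.5
height_5 = 6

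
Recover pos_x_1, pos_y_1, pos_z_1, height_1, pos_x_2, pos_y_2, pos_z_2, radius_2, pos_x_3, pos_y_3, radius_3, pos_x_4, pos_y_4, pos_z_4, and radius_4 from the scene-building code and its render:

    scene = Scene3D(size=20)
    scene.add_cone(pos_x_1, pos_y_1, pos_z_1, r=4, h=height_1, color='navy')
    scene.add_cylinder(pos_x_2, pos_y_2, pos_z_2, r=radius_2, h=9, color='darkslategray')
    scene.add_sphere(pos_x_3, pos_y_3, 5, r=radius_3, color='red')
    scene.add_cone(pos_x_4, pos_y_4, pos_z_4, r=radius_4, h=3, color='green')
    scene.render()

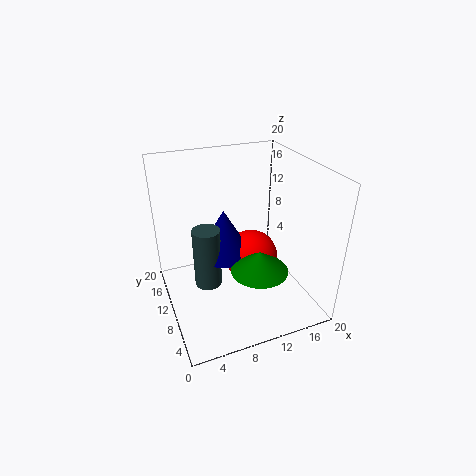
pos_x_1 = 9
pos_y_1 = 13
pos_z_1 = 6
height_1 = 7
pos_x_2 = 6
pos_y_2 = 12
pos_z_2 = 2
radius_2 = 2
pos_x_3 = 13
pos_y_3 = 12
radius_3 = 4
pos_x_4 = 12
pos_y_4 = 7
pos_z_4 = 6
radius_4 = 4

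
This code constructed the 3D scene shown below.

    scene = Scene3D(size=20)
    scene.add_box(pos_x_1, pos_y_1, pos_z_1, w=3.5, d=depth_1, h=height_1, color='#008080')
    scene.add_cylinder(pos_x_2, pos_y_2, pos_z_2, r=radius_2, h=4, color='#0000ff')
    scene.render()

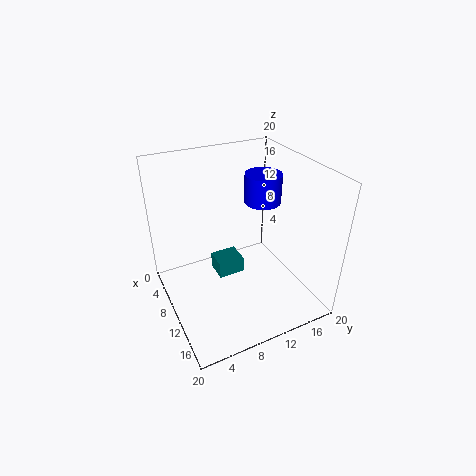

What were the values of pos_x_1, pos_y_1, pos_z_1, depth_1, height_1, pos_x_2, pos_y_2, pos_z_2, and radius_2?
pos_x_1 = 4.5; pos_y_1 = 8; pos_z_1 = 2; depth_1 = 4; height_1 = 2.5; pos_x_2 = 9.5; pos_y_2 = 14; pos_z_2 = 14.5; radius_2 = 2.5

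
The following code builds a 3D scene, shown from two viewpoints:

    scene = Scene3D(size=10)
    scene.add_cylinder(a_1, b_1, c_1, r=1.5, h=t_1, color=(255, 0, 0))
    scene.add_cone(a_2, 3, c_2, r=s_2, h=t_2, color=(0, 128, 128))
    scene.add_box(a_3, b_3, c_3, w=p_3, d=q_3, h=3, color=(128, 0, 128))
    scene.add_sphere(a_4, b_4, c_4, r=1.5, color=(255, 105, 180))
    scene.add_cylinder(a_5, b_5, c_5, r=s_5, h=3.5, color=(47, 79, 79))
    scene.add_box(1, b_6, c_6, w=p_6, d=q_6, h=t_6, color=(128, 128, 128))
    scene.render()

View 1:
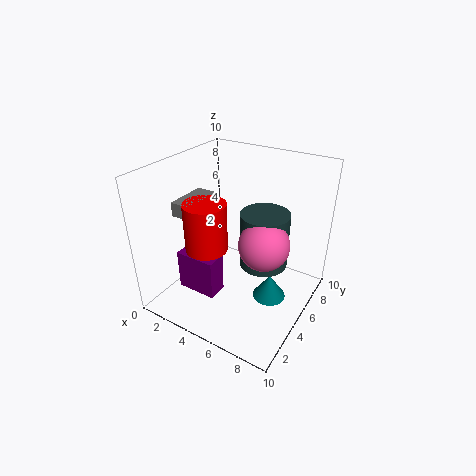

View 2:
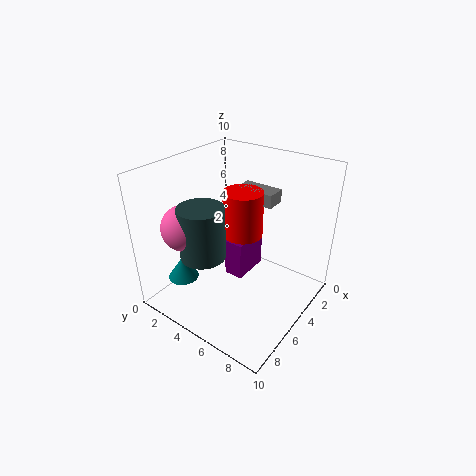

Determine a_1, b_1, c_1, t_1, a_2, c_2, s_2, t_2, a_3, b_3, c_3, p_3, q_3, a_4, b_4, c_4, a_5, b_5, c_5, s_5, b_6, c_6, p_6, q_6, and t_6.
a_1 = 3, b_1 = 4, c_1 = 4, t_1 = 3.5, a_2 = 8.5, c_2 = 3, s_2 = 1, t_2 = 1.5, a_3 = 1, b_3 = 3, c_3 = 0.5, p_3 = 3, q_3 = 1.5, a_4 = 8, b_4 = 3, c_4 = 6.5, a_5 = 7.5, b_5 = 4, c_5 = 4.5, s_5 = 1.5, b_6 = 3, c_6 = 6.5, p_6 = 1.5, q_6 = 3, t_6 = 1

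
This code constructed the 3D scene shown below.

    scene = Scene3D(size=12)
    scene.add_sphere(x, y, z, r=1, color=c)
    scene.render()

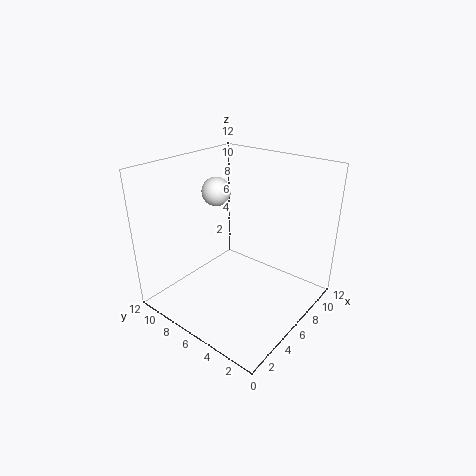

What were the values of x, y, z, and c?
x = 3; y = 5.5; z = 11; c = 'white'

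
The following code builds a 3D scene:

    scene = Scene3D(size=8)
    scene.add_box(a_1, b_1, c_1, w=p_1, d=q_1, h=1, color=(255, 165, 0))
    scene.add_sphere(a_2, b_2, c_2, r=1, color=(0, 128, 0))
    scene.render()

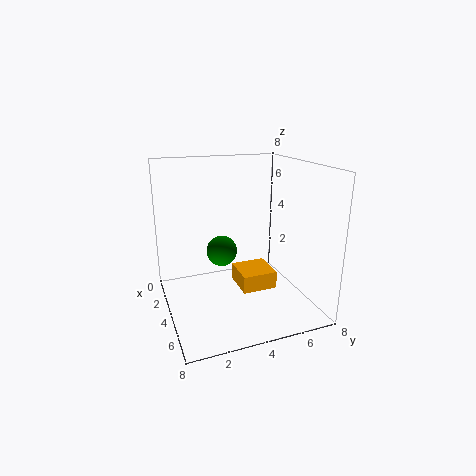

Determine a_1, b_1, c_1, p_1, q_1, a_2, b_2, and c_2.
a_1 = 3; b_1 = 4; c_1 = 1; p_1 = 2; q_1 = 2; a_2 = 1; b_2 = 4; c_2 = 2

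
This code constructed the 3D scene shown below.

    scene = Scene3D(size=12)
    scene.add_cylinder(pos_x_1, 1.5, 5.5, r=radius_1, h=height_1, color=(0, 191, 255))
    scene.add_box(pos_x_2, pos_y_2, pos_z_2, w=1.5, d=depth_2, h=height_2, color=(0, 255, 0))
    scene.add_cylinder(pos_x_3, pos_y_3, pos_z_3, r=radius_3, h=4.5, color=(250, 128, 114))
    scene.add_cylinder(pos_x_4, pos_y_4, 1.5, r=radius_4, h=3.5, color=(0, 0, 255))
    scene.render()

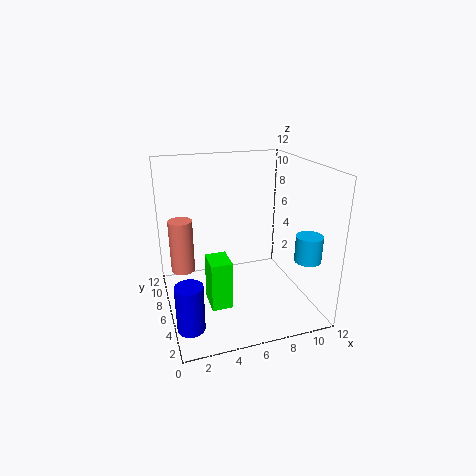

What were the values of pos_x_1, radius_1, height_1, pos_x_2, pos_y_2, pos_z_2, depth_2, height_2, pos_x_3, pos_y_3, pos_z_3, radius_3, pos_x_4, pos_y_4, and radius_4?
pos_x_1 = 10, radius_1 = 1, height_1 = 2, pos_x_2 = 2.5, pos_y_2 = 1, pos_z_2 = 3, depth_2 = 2, height_2 = 3.5, pos_x_3 = 1.5, pos_y_3 = 7.5, pos_z_3 = 3, radius_3 = 1, pos_x_4 = 1, pos_y_4 = 1.5, radius_4 = 1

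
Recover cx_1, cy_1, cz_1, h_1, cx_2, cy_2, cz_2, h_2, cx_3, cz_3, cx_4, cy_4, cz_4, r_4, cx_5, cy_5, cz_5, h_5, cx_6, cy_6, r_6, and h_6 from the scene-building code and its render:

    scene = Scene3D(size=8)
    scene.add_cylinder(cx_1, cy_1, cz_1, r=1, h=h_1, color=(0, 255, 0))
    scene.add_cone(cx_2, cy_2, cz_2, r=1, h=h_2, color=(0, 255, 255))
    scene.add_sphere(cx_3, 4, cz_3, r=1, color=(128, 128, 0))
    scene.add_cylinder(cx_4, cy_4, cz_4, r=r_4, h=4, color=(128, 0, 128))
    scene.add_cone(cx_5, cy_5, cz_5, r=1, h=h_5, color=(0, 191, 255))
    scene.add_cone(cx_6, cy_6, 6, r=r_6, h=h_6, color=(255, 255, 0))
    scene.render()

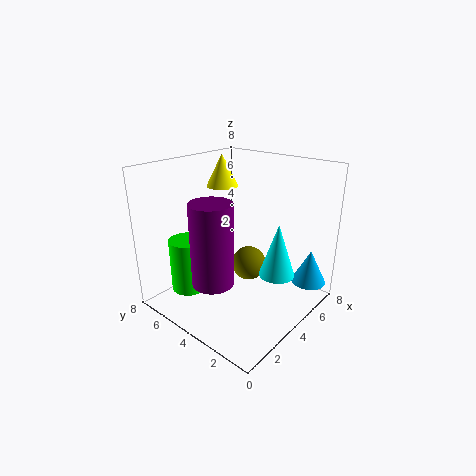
cx_1 = 2, cy_1 = 6, cz_1 = 1, h_1 = 3, cx_2 = 5, cy_2 = 2, cz_2 = 2, h_2 = 3, cx_3 = 5, cz_3 = 2, cx_4 = 1, cy_4 = 3, cz_4 = 3, r_4 = 1, cx_5 = 7, cy_5 = 1, cz_5 = 1, h_5 = 2, cx_6 = 6, cy_6 = 7, r_6 = 1, h_6 = 2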